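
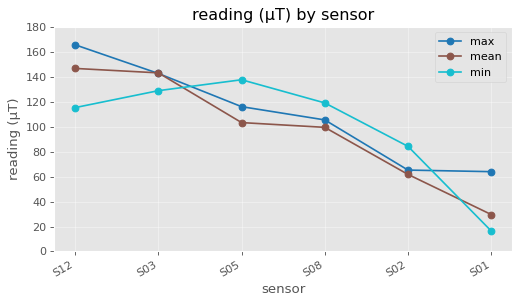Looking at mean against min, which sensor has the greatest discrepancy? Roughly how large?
S05: mean ≈ 100, min ≈ 140 → gap ≈ 40. Next-largest (S12) is only ≈ 20.

S05, ≈ 40 µT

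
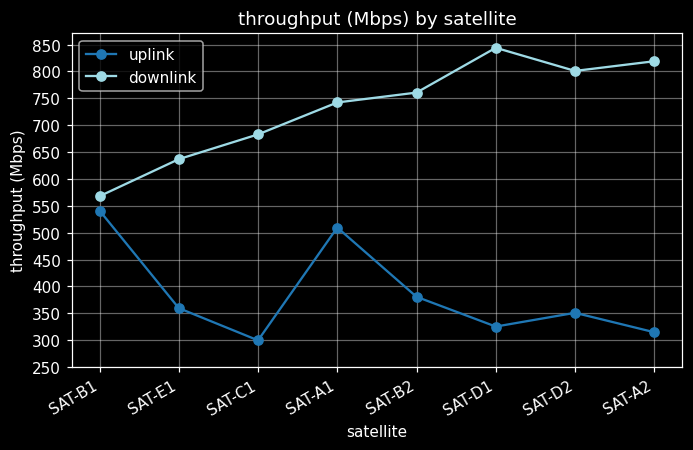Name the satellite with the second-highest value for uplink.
SAT-A1

Top 3 for uplink: SAT-B1 ≈ 550, SAT-A1 ≈ 500, SAT-B2 ≈ 400.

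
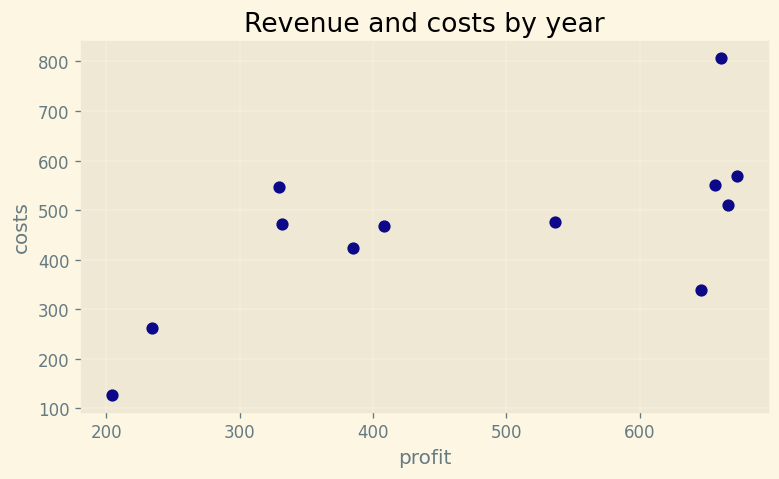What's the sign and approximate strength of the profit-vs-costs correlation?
positive, moderate

Points are positively correlated; moderate (|r| ≈ 0.6).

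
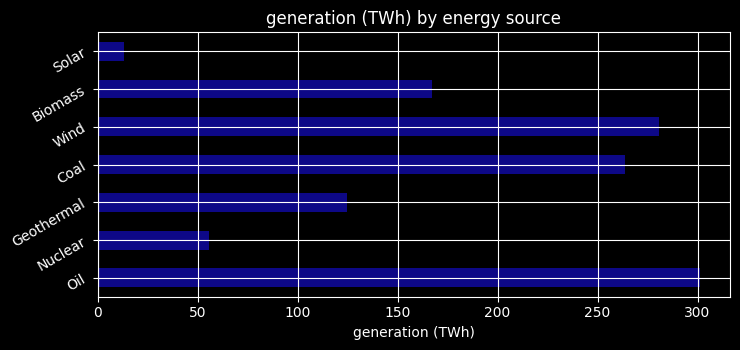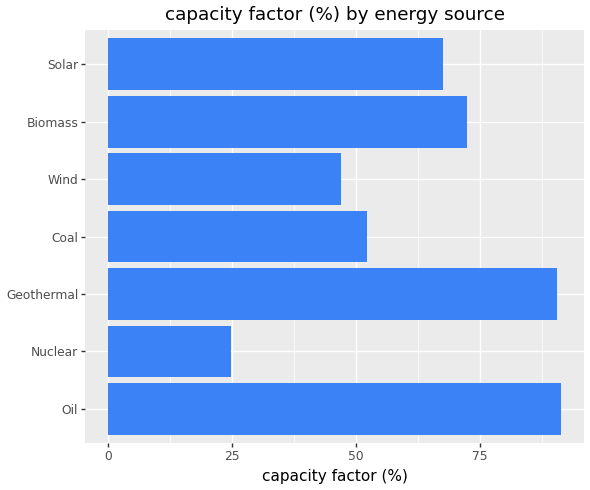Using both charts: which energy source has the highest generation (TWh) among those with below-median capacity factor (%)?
Chart 2 median capacity factor (%) ≈ 70; below-median energy sources: Nuclear, Coal, Wind. Among those, Wind has the highest generation (TWh) (≈ 300).

Wind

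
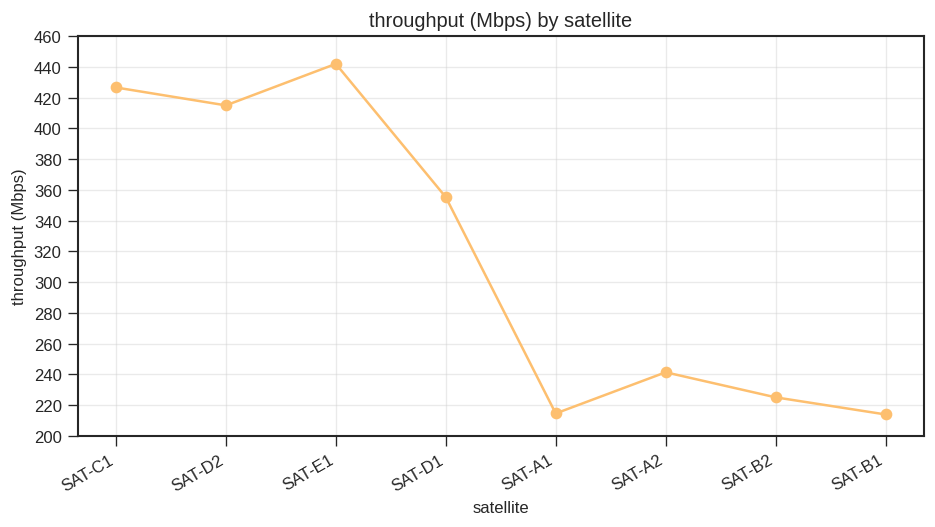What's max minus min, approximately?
Max SAT-E1 ≈ 440, min SAT-B1 ≈ 220; range ≈ 220.

≈ 220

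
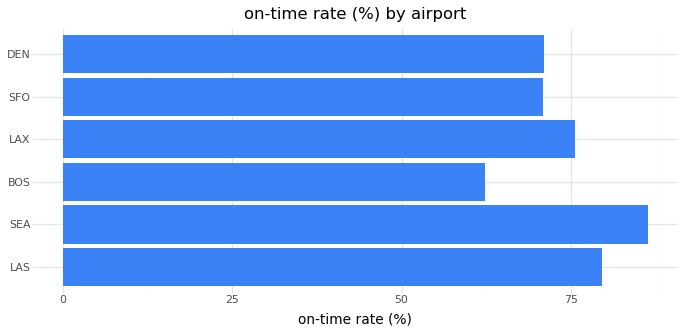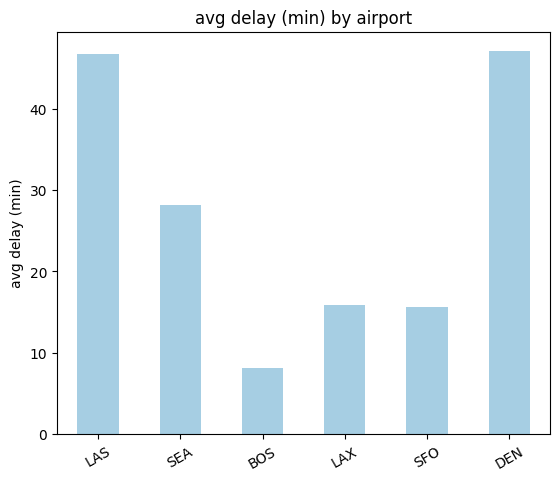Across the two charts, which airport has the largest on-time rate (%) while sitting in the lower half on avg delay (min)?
Chart 2 median avg delay (min) ≈ 20; below-median airports: BOS, LAX, SFO. Among those, LAX has the highest on-time rate (%) (≈ 80).

LAX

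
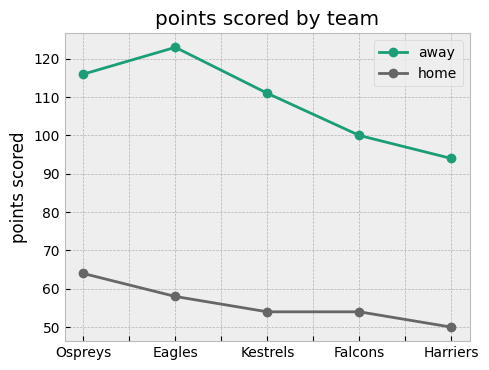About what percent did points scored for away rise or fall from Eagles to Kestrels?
≈ -8.3%

Eagles ≈ 120, Kestrels ≈ 110; (110 − 120) / 120 ≈ -8.3%.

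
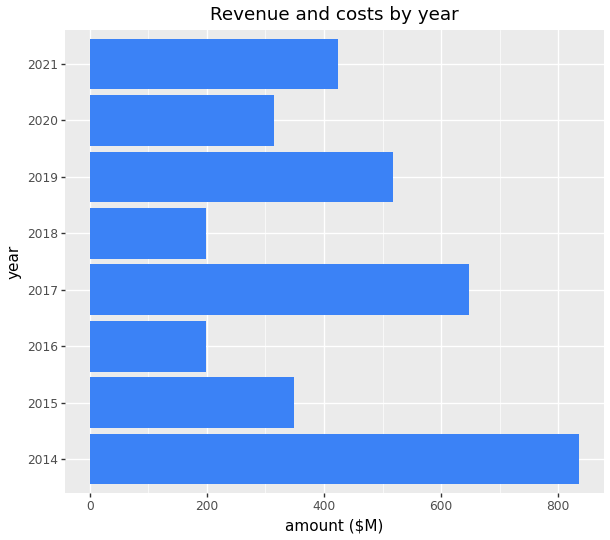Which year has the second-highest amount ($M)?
2017

Top 3: 2014 ≈ 800, 2017 ≈ 600, 2019 ≈ 500.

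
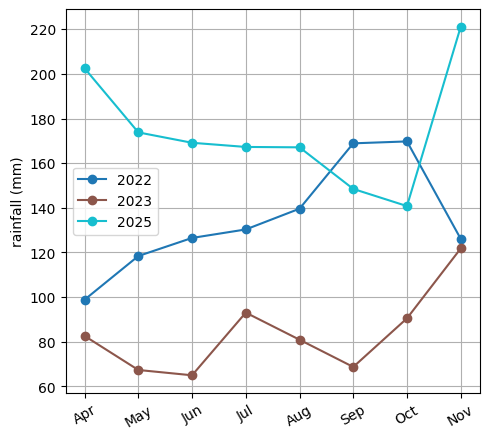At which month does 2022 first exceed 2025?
Aug: 2022 ≈ 140 vs 2025 ≈ 160 (not yet); Sep: 2022 ≈ 160 vs 2025 ≈ 140 (first crossover).

Sep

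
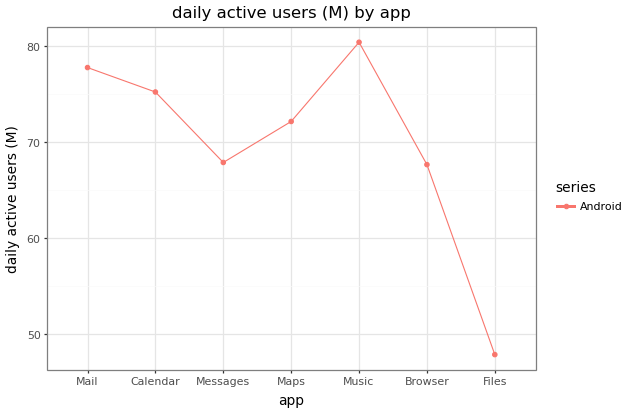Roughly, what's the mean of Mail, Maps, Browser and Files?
≈ 68

(80 + 70 + 70 + 50) / 4 ≈ 68.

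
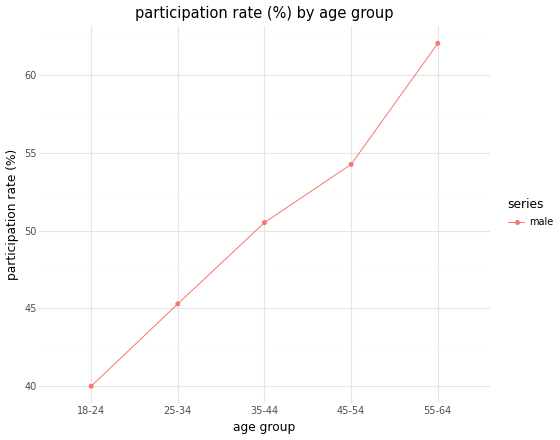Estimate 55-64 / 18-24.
≈ 1.55×

55-64 ≈ 62, 18-24 ≈ 40; 62/40 ≈ 1.55.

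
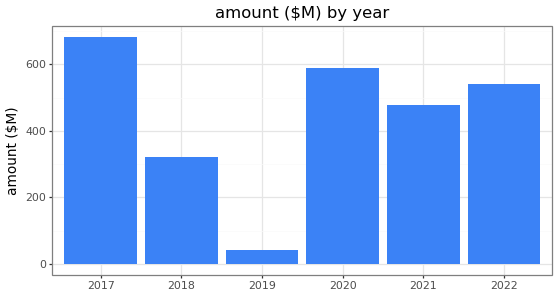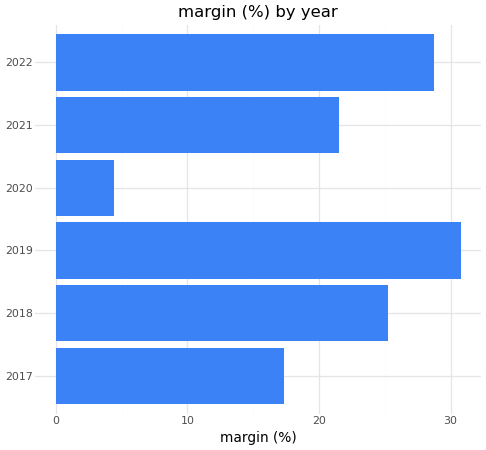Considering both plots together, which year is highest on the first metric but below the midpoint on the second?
2017

Chart 2 median margin (%) ≈ 25; below-median years: 2017, 2020, 2021. Among those, 2017 has the highest amount ($M) (≈ 700).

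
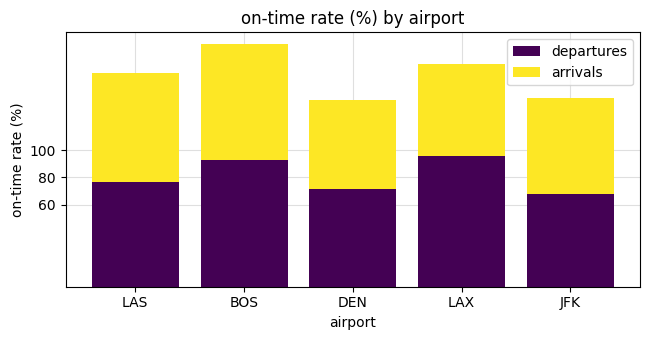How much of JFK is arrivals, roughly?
arrivals top ≈ 140, bottom ≈ 60; segment ≈ 80.

≈ 80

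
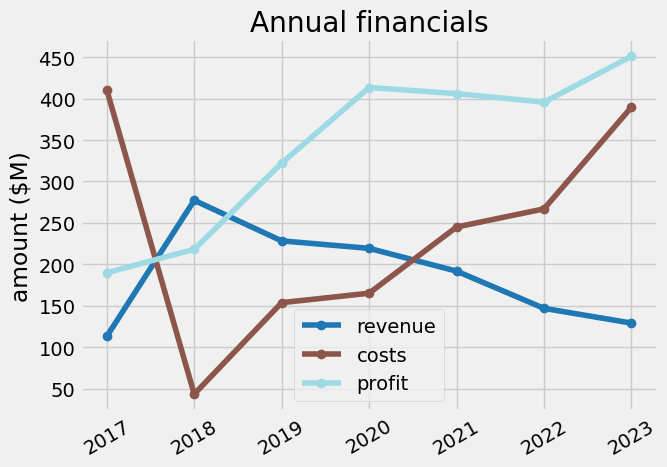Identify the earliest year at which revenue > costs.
2018

2017: revenue ≈ 100 vs costs ≈ 400 (not yet); 2018: revenue ≈ 300 vs costs ≈ 50 (first crossover).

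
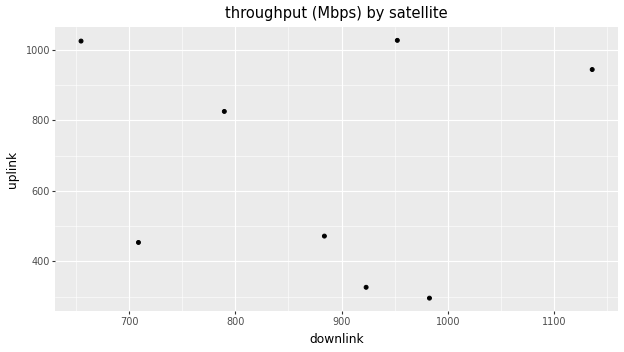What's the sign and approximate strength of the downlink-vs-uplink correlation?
no clear correlation

Points are roughly uncorrelated; weak (|r| ≈ 0.0).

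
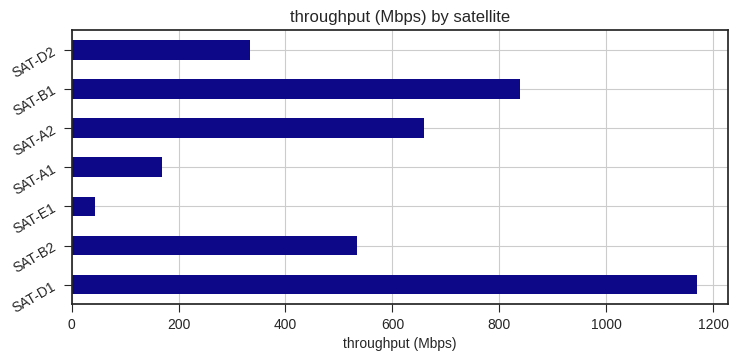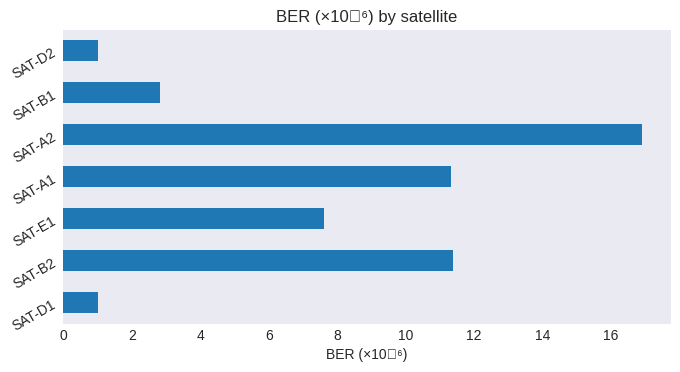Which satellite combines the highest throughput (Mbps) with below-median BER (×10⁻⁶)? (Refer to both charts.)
SAT-D1

Chart 2 median BER (×10⁻⁶) ≈ 8; below-median satellites: SAT-D1, SAT-B1, SAT-D2. Among those, SAT-D1 has the highest throughput (Mbps) (≈ 1200).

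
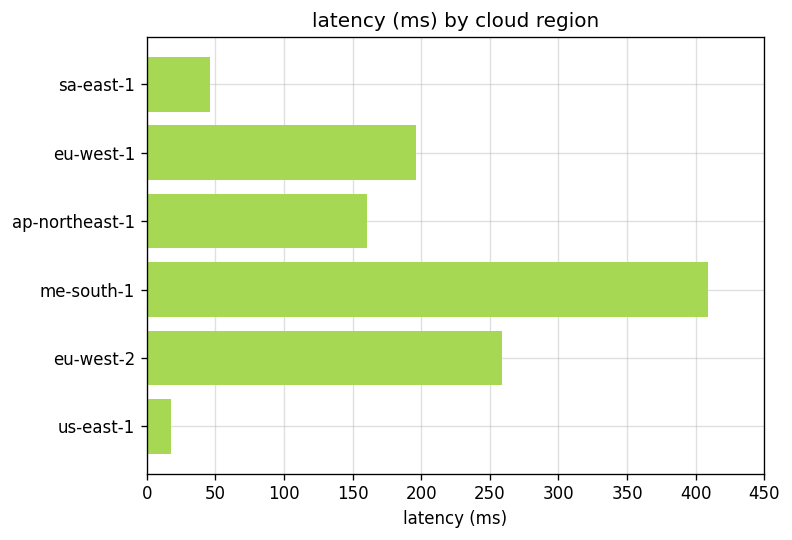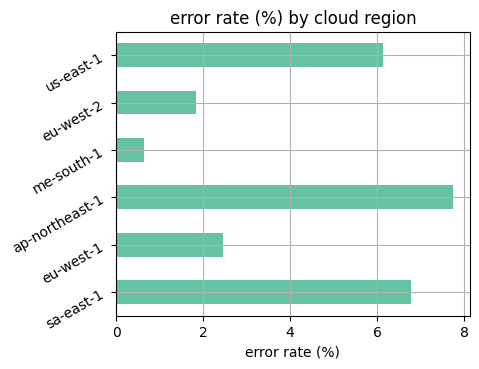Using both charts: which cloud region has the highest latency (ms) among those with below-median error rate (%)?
Chart 2 median error rate (%) ≈ 4; below-median cloud regions: eu-west-1, me-south-1, eu-west-2. Among those, me-south-1 has the highest latency (ms) (≈ 400).

me-south-1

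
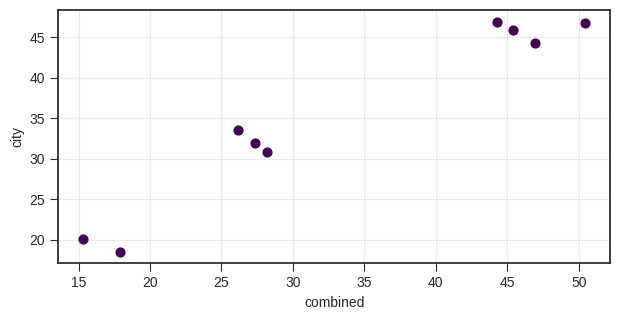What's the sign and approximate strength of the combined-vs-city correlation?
positive, strong

Points are positively correlated; strong (|r| ≈ 1.0).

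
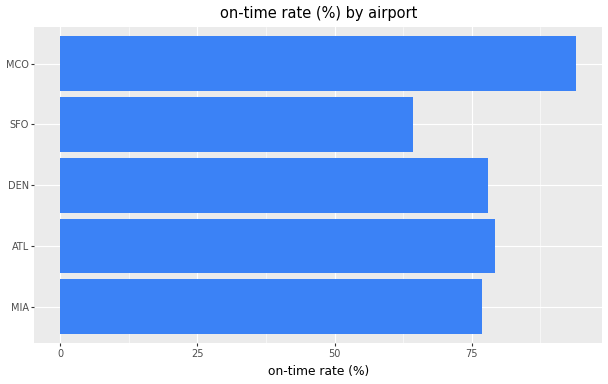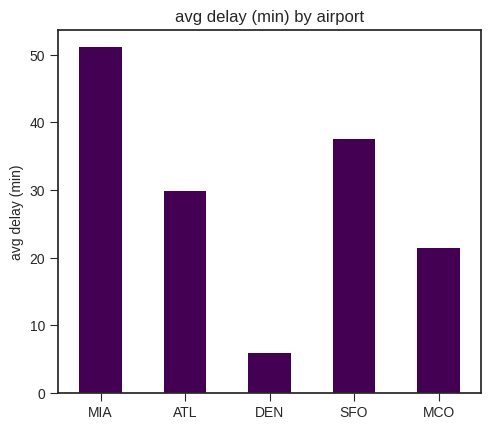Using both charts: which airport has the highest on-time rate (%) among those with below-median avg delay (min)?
Chart 2 median avg delay (min) ≈ 30; below-median airports: DEN, MCO. Among those, MCO has the highest on-time rate (%) (≈ 90).

MCO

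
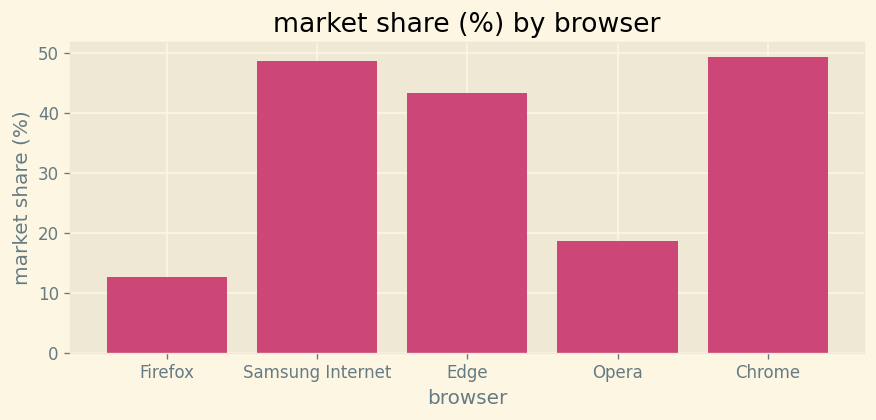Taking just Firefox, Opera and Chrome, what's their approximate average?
≈ 28

(15 + 20 + 50) / 3 ≈ 28.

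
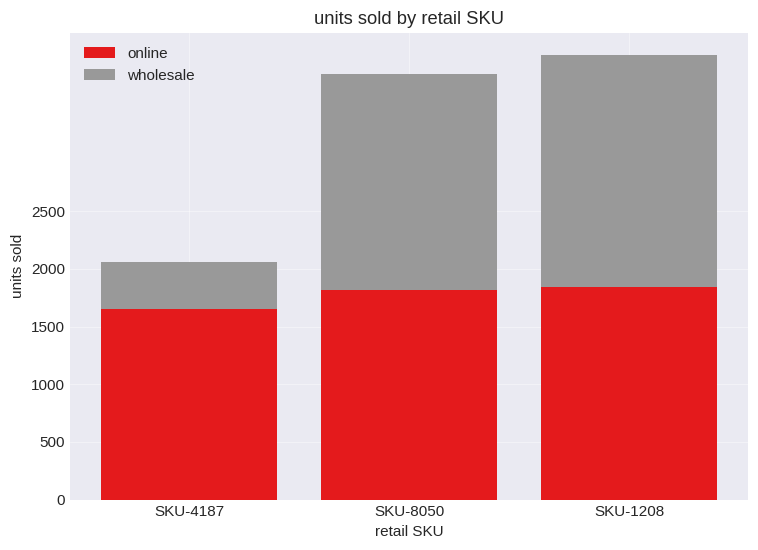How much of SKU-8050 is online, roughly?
≈ 2000

online top ≈ 2000, bottom ≈ 0; segment ≈ 2000.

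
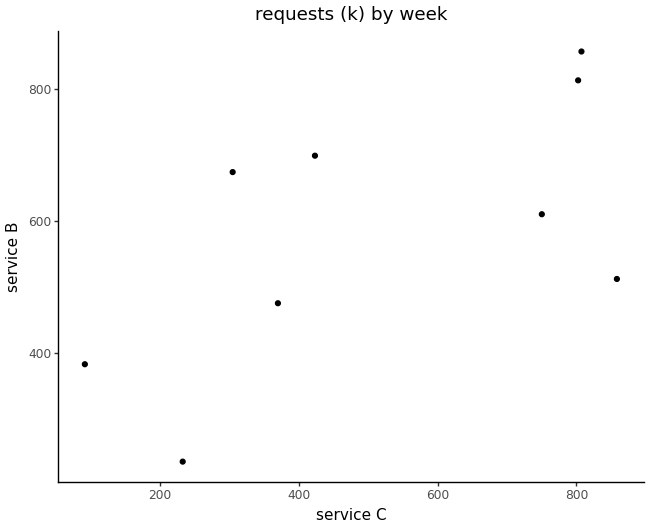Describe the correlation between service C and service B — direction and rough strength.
positive, moderate

Points are positively correlated; moderate (|r| ≈ 0.6).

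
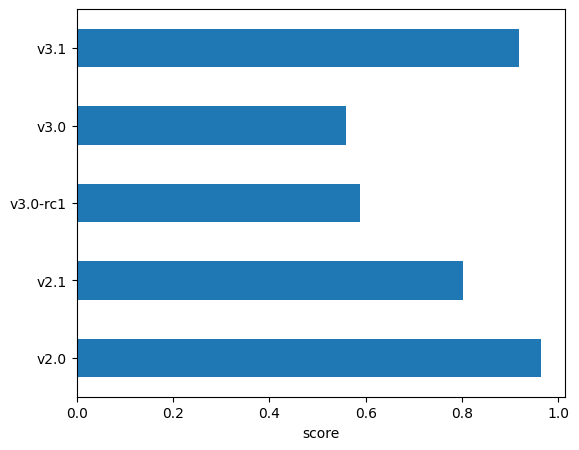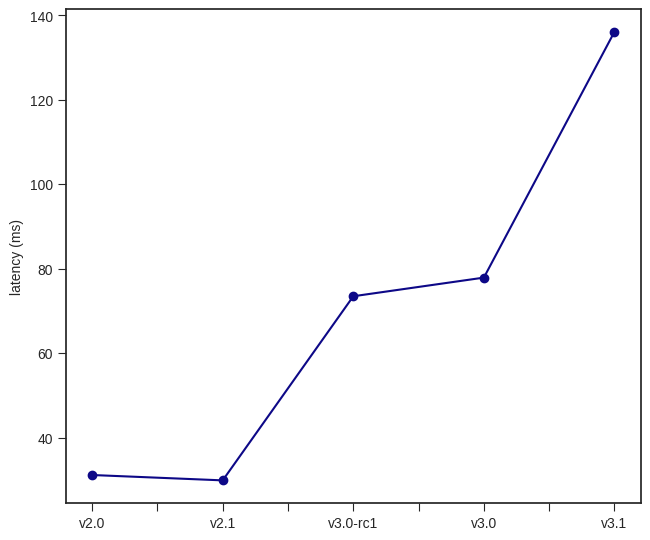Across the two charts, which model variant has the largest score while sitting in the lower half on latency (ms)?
v2.0

Chart 2 median latency (ms) ≈ 80; below-median model variants: v2.0, v2.1. Among those, v2.0 has the highest score (≈ 1).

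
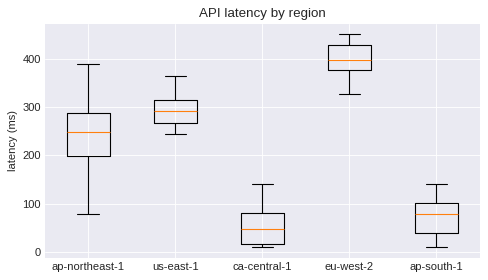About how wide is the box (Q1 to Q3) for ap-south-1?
≈ 50

Q3 ≈ 100, Q1 ≈ 50; IQR ≈ 50.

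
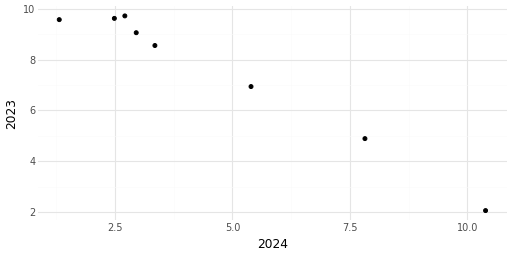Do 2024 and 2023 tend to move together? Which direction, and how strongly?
negative, strong

Points are negatively correlated; strong (|r| ≈ 1.0).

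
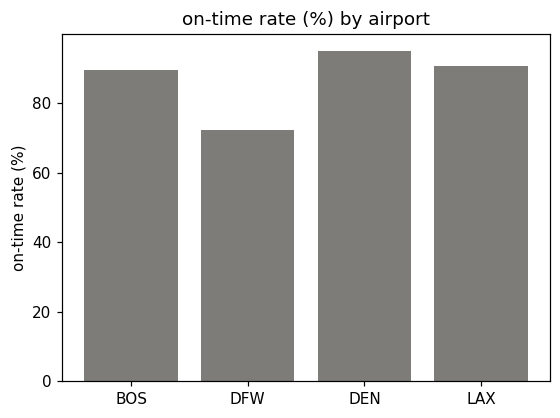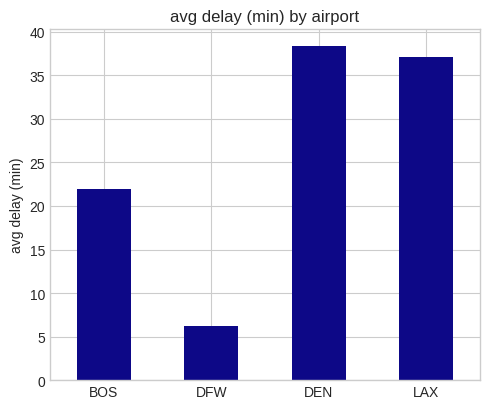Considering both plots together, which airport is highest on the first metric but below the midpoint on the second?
Chart 2 median avg delay (min) ≈ 30; below-median airports: BOS, DFW. Among those, BOS has the highest on-time rate (%) (≈ 90).

BOS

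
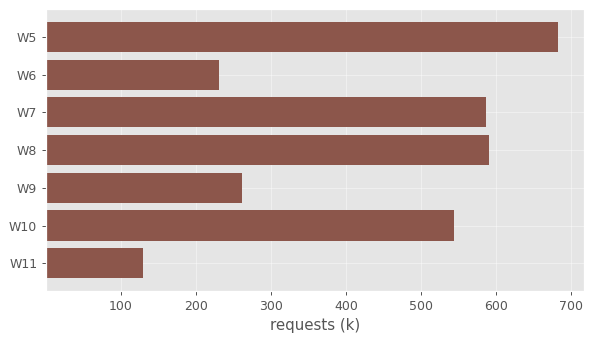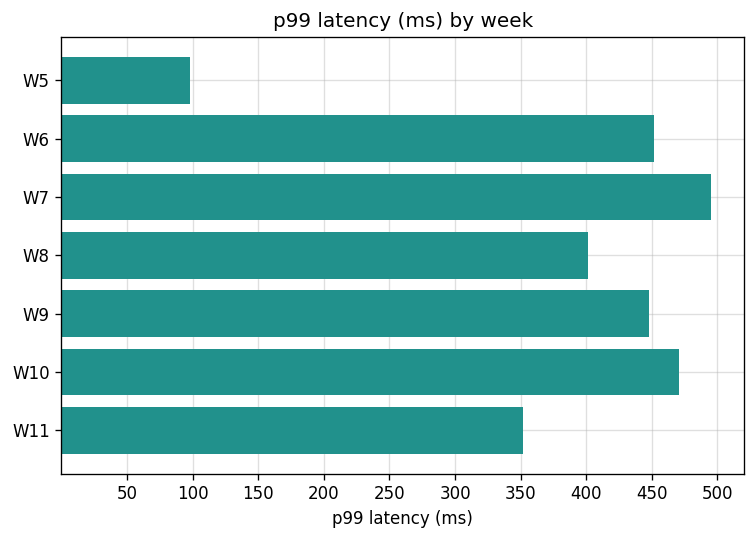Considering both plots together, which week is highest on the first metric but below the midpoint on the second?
Chart 2 median p99 latency (ms) ≈ 450; below-median weeks: W5, W8, W11. Among those, W5 has the highest requests (k) (≈ 700).

W5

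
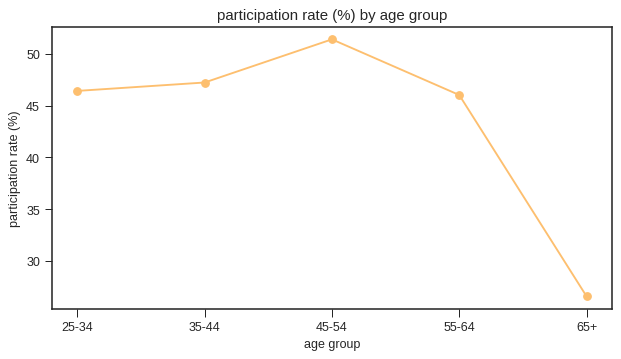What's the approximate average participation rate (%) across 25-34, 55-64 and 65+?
≈ 38

(45 + 45 + 25) / 3 ≈ 38.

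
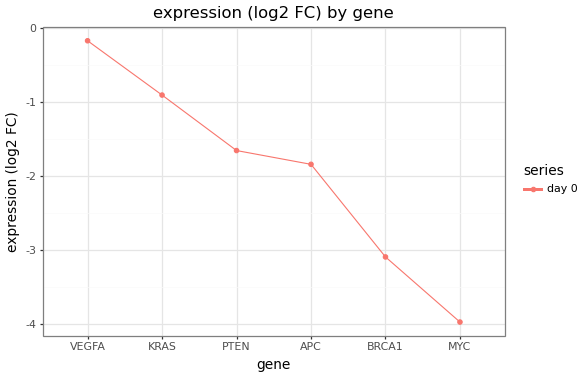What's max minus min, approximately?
≈ 4.0

Max VEGFA ≈ 0.0, min MYC ≈ -4.0; range ≈ 4.0.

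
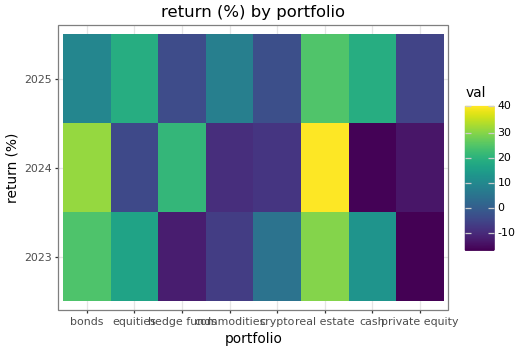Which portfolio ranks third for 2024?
hedge funds

Top 4 for 2024: real estate ≈ 40, bonds ≈ 30, hedge funds ≈ 20, equities ≈ -5.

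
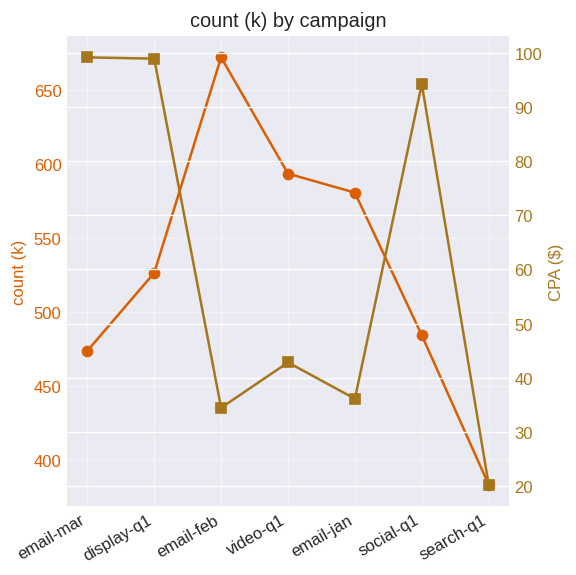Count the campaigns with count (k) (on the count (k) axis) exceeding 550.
Above 550: email-feb, video-q1, email-jan.

3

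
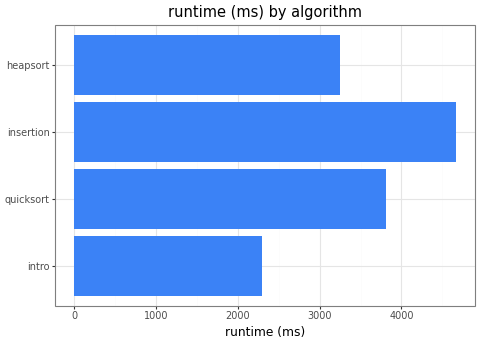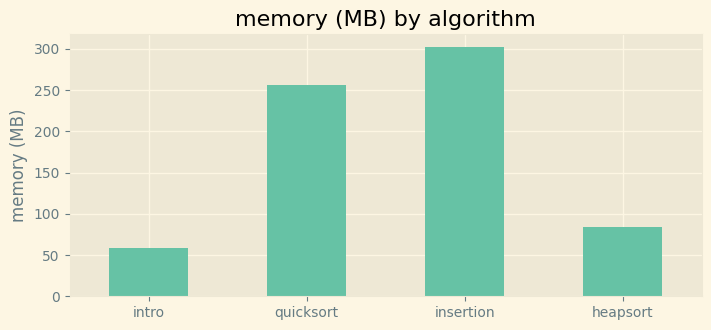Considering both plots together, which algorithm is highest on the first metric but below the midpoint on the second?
Chart 2 median memory (MB) ≈ 150; below-median algorithms: intro, heapsort. Among those, heapsort has the highest runtime (ms) (≈ 3000).

heapsort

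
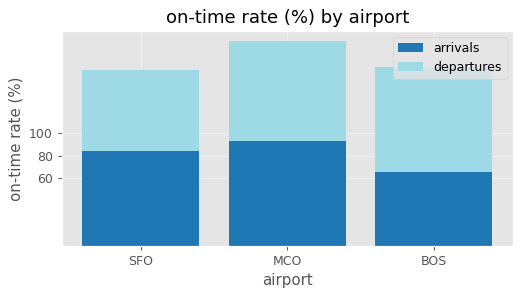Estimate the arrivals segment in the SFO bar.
≈ 80

arrivals top ≈ 80, bottom ≈ 0; segment ≈ 80.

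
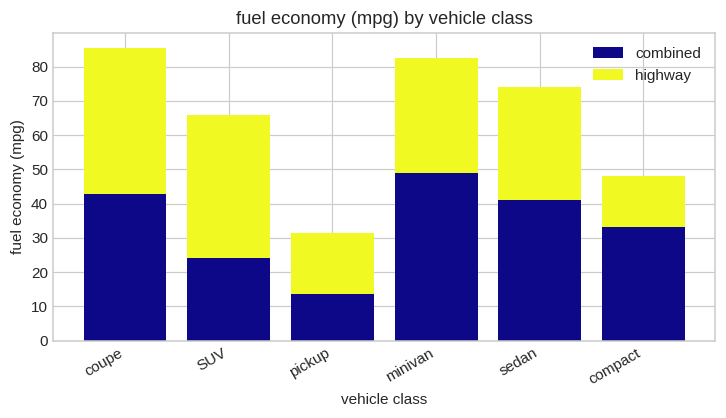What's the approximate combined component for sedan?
≈ 40

combined top ≈ 40, bottom ≈ 0; segment ≈ 40.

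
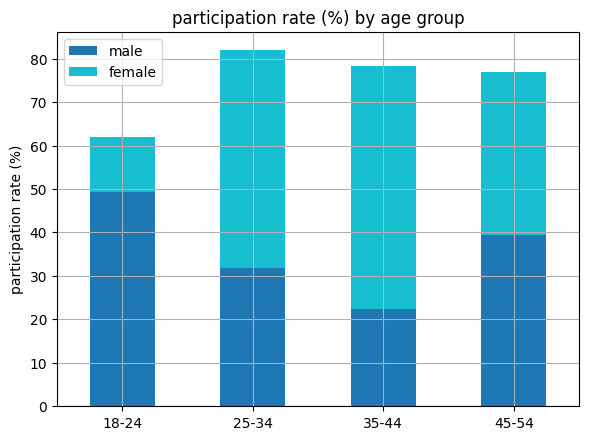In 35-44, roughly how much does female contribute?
≈ 60

female top ≈ 80, bottom ≈ 20; segment ≈ 60.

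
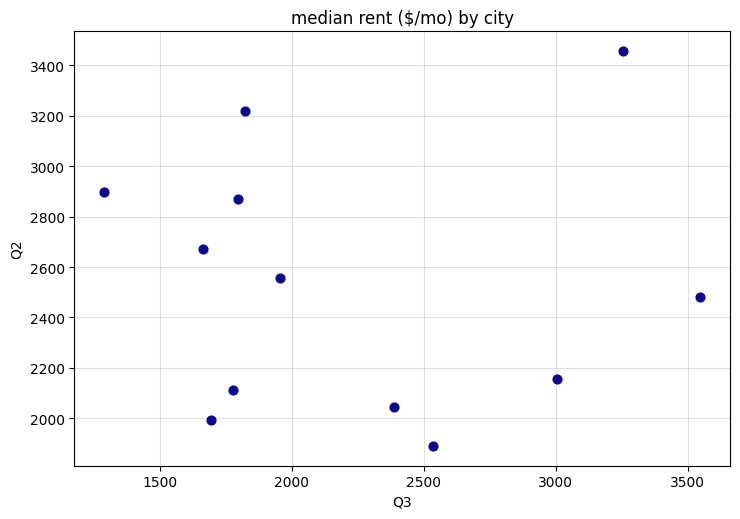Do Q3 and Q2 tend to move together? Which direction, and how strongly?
Points are roughly uncorrelated; weak (|r| ≈ 0.0).

no clear correlation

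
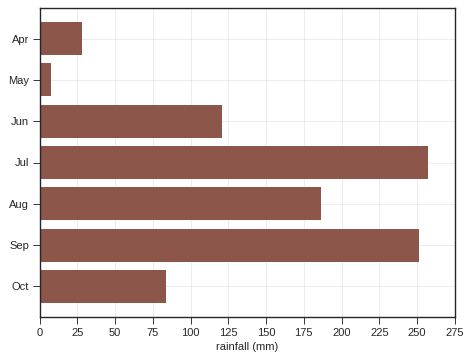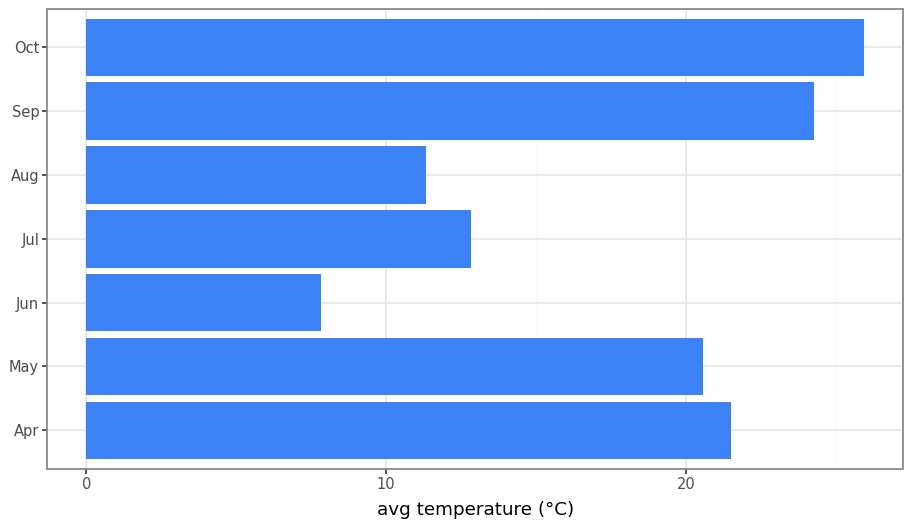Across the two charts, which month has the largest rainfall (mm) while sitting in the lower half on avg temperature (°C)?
Jul

Chart 2 median avg temperature (°C) ≈ 20; below-median months: Jun, Jul, Aug. Among those, Jul has the highest rainfall (mm) (≈ 250).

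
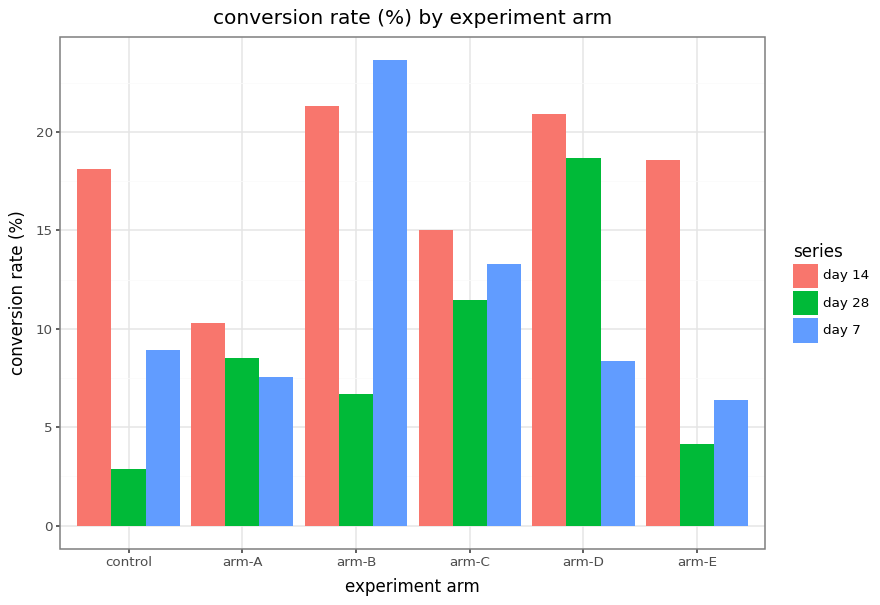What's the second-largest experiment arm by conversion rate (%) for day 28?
Top 3 for day 28: arm-D ≈ 18, arm-C ≈ 12, arm-A ≈ 8.

arm-C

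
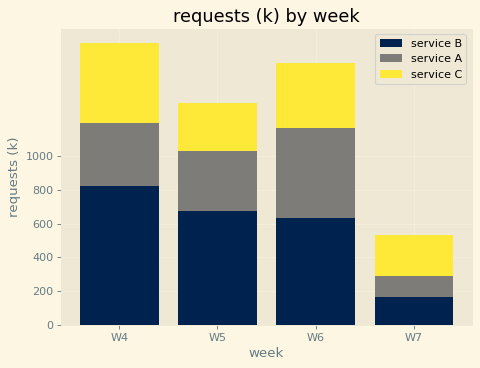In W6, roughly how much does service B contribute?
service B top ≈ 600, bottom ≈ 0; segment ≈ 600.

≈ 600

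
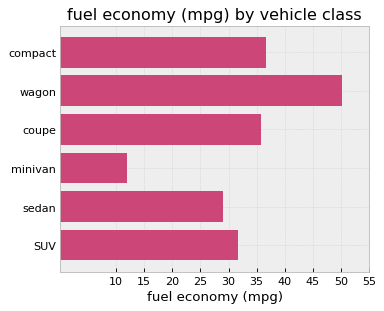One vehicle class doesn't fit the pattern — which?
minivan ≈ 10; the rest sit between ≈ 30 and ≈ 50.

minivan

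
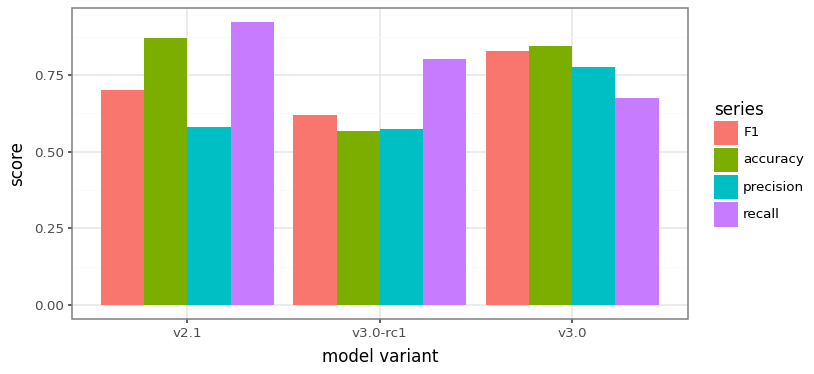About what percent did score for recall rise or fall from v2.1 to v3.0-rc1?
≈ -11.1%

v2.1 ≈ 0.9, v3.0-rc1 ≈ 0.8; (0.8 − 0.9) / 0.9 ≈ -11.1%.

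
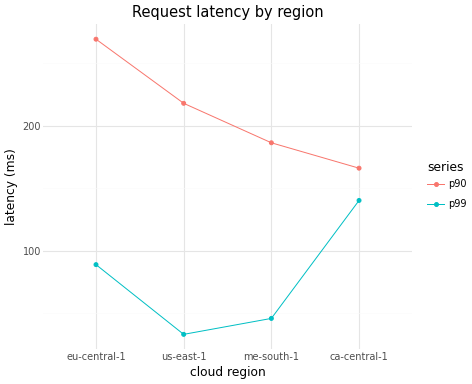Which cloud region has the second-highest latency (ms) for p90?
Top 3 for p90: eu-central-1 ≈ 260, us-east-1 ≈ 220, me-south-1 ≈ 180.

us-east-1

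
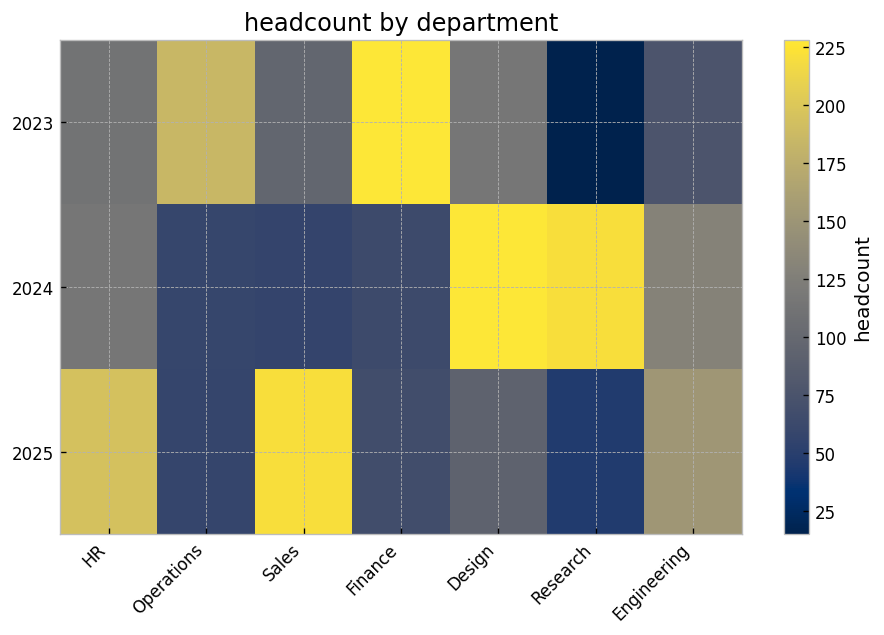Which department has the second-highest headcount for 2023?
Top 3 for 2023: Finance ≈ 220, Operations ≈ 180, Design ≈ 120.

Operations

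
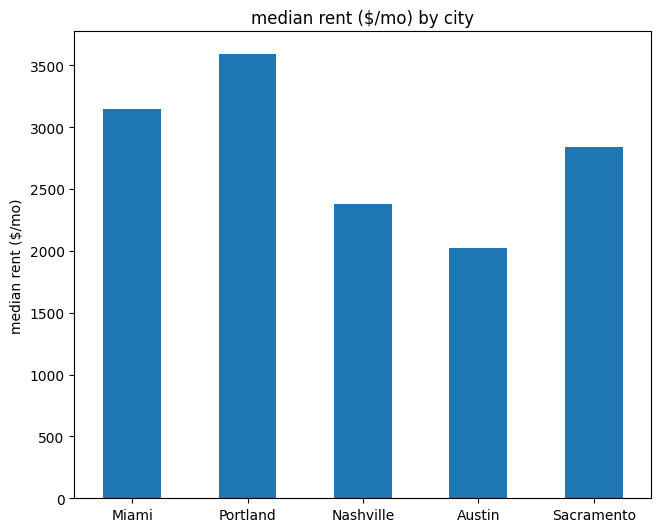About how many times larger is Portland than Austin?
≈ 1.75×

Portland ≈ 3500, Austin ≈ 2000; 3500/2000 ≈ 1.75.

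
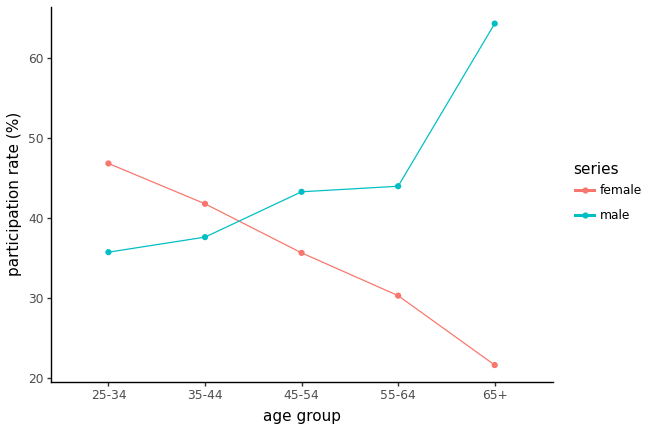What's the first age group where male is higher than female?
45-54

35-44: male ≈ 40 vs female ≈ 40 (not yet); 45-54: male ≈ 45 vs female ≈ 35 (first crossover).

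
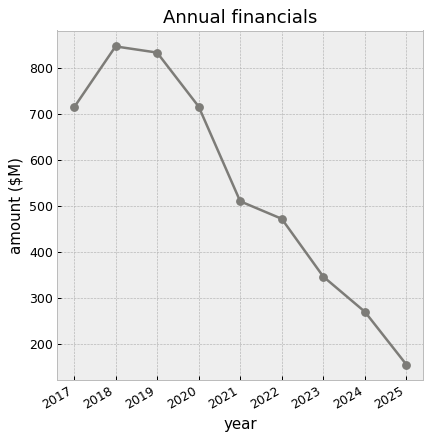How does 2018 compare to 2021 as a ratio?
2018 ≈ 800, 2021 ≈ 500; 800/500 ≈ 1.6.

≈ 1.6×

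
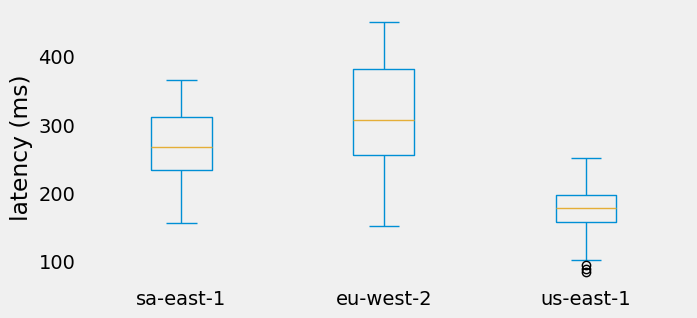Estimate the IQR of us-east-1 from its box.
≈ 40

Q3 ≈ 200, Q1 ≈ 160; IQR ≈ 40.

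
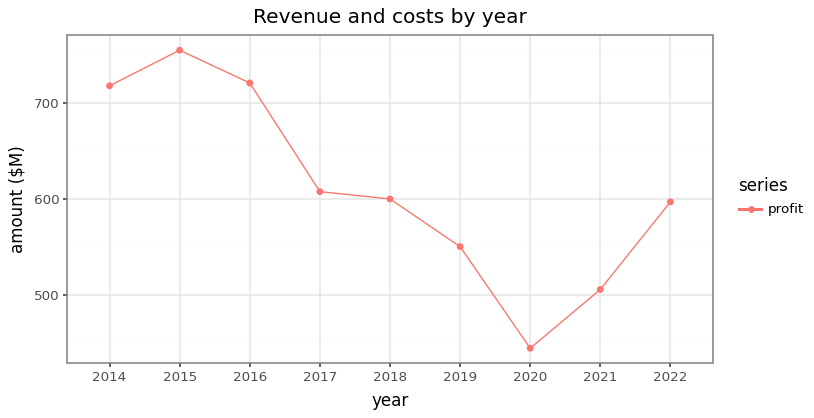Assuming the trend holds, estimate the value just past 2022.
Last three: 450, 500, 600 → slope ≈ 75/step → next ≈ 675.

≈ 675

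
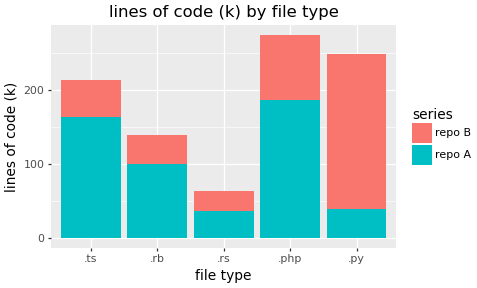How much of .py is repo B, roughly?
≈ 200

repo B top ≈ 250, bottom ≈ 50; segment ≈ 200.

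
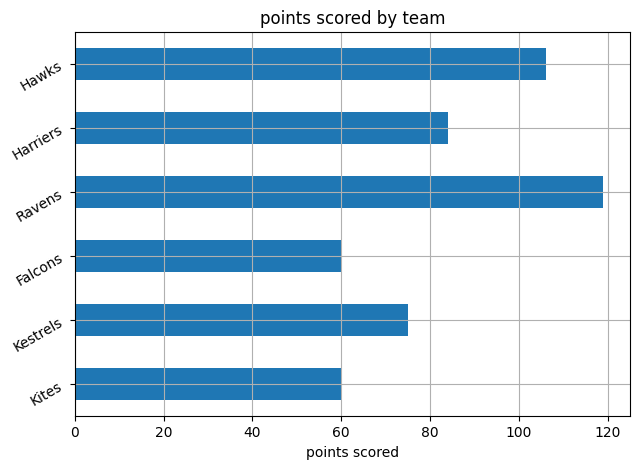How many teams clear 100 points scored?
2

Above 100: Ravens, Hawks.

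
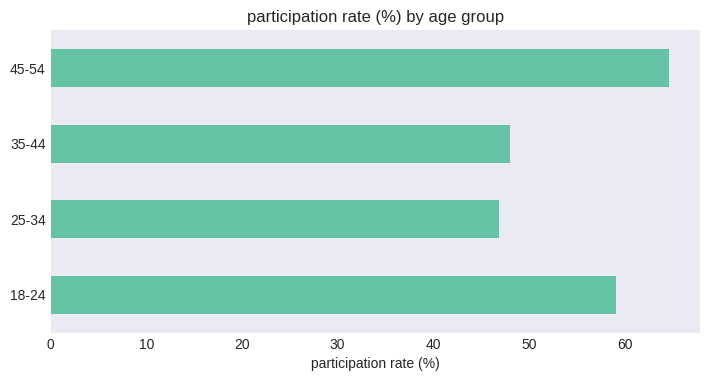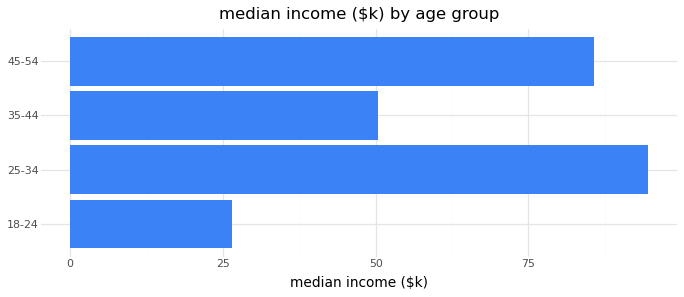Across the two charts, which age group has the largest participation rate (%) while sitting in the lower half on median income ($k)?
Chart 2 median median income ($k) ≈ 70; below-median age groups: 18-24, 35-44. Among those, 18-24 has the highest participation rate (%) (≈ 60).

18-24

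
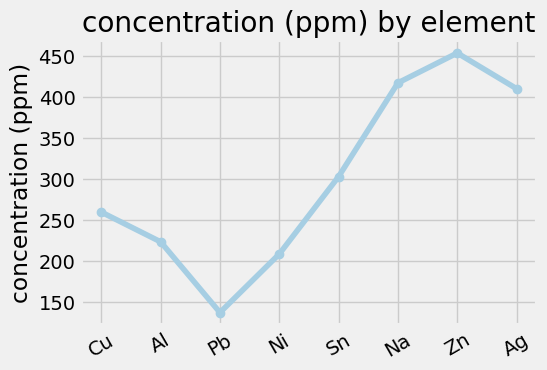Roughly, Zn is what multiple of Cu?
≈ 1.8×

Zn ≈ 450, Cu ≈ 250; 450/250 ≈ 1.8.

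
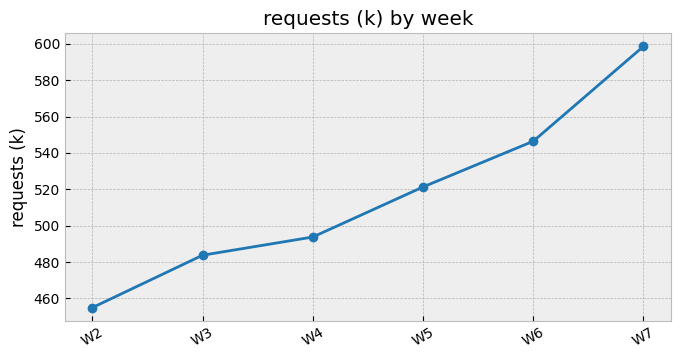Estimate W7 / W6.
W7 ≈ 600, W6 ≈ 540; 600/540 ≈ 1.11.

≈ 1.11×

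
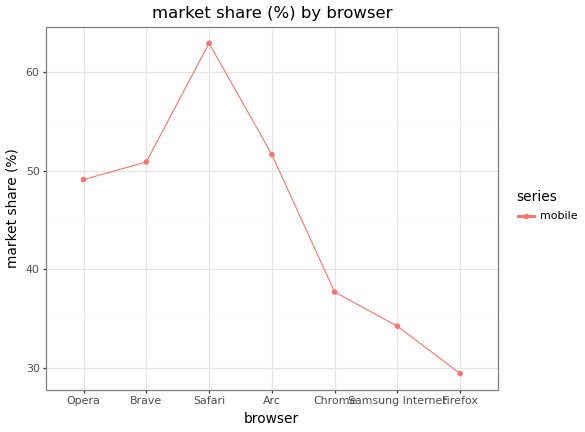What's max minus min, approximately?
Max Safari ≈ 65, min Firefox ≈ 30; range ≈ 35.

≈ 35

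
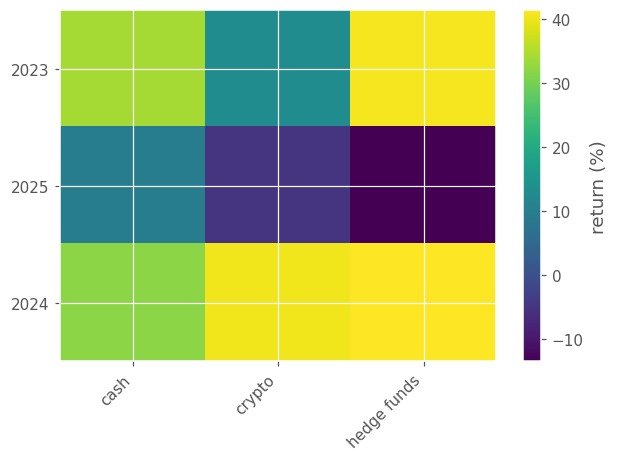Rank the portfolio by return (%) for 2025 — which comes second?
Top 3 for 2025: cash ≈ 10, crypto ≈ -5, hedge funds ≈ -15.

crypto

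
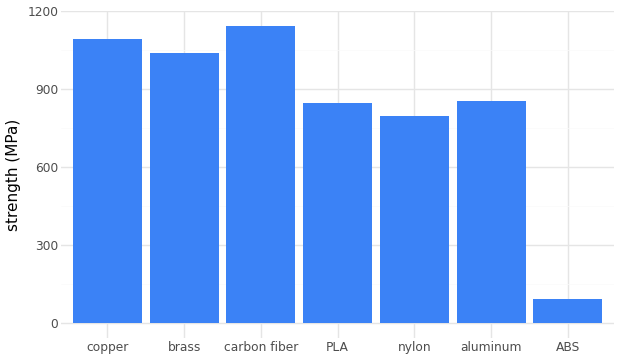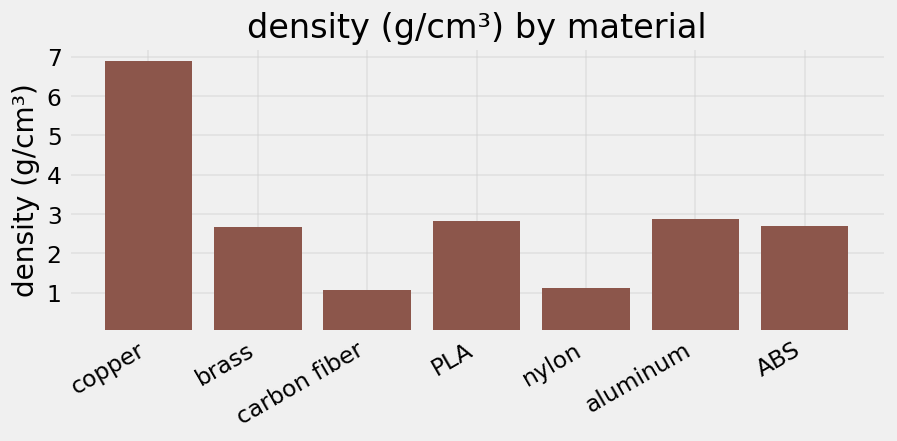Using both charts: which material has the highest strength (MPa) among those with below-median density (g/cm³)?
carbon fiber

Chart 2 median density (g/cm³) ≈ 3; below-median materials: brass, carbon fiber, nylon. Among those, carbon fiber has the highest strength (MPa) (≈ 1200).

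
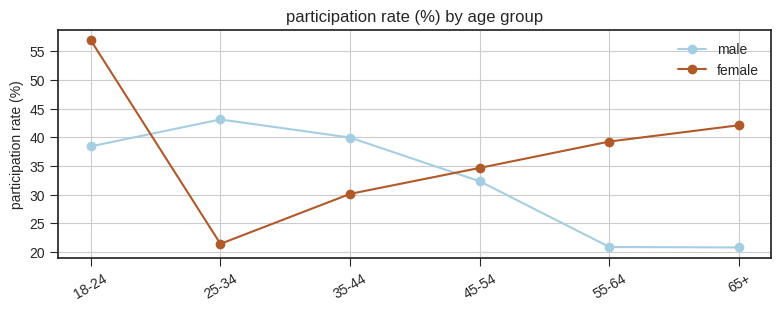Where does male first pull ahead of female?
18-24: male ≈ 40 vs female ≈ 55 (not yet); 25-34: male ≈ 45 vs female ≈ 20 (first crossover).

25-34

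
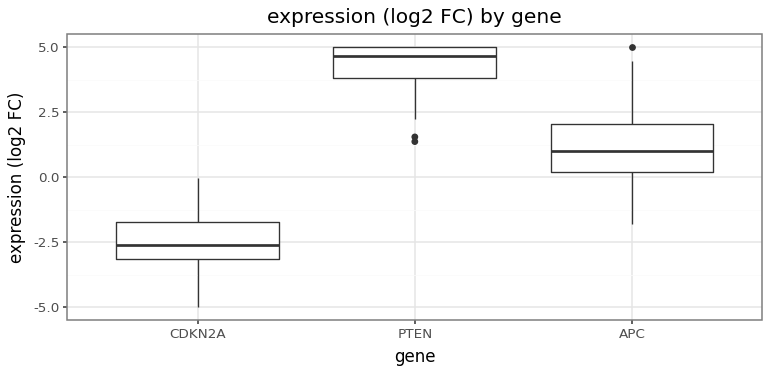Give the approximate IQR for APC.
≈ 2

Q3 ≈ 2, Q1 ≈ 0; IQR ≈ 2.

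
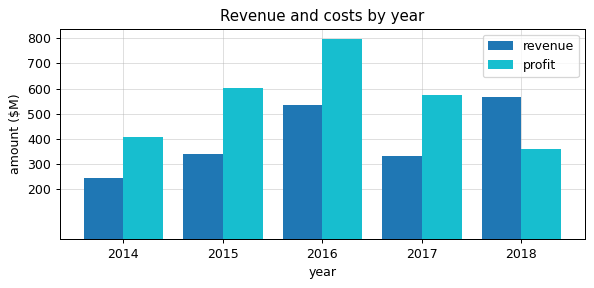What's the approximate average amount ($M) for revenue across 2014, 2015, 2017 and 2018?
(200 + 300 + 300 + 600) / 4 ≈ 350.

≈ 350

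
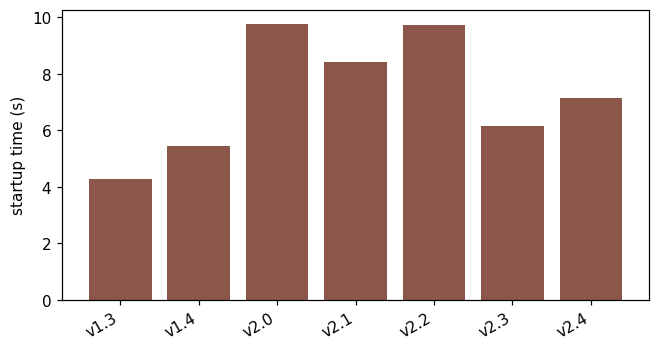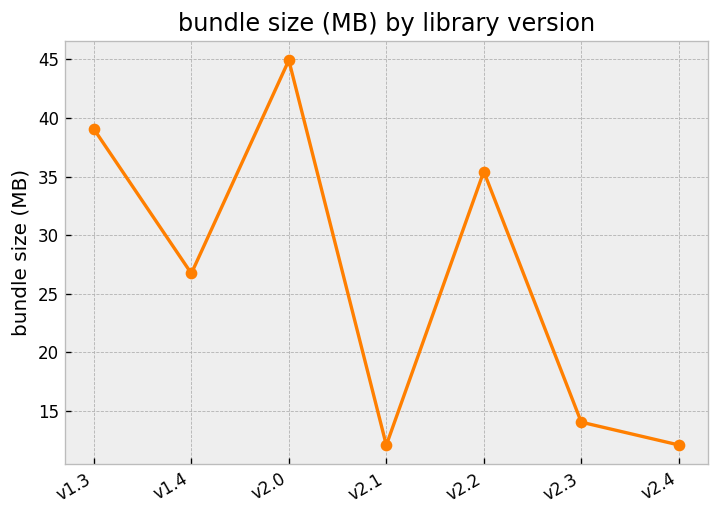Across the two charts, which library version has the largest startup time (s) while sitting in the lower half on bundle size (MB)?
Chart 2 median bundle size (MB) ≈ 25; below-median library versions: v2.1, v2.3, v2.4. Among those, v2.1 has the highest startup time (s) (≈ 8).

v2.1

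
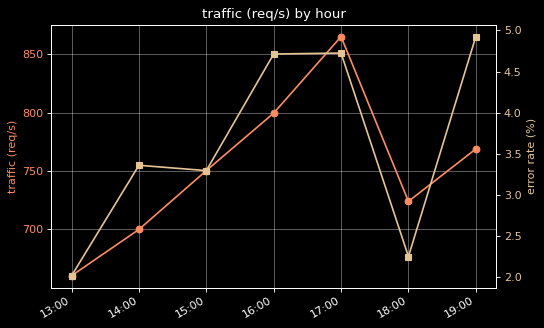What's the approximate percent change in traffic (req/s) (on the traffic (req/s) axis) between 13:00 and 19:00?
≈ +15.2%

13:00 ≈ 660, 19:00 ≈ 760; (760 − 660) / 660 ≈ +15.2%.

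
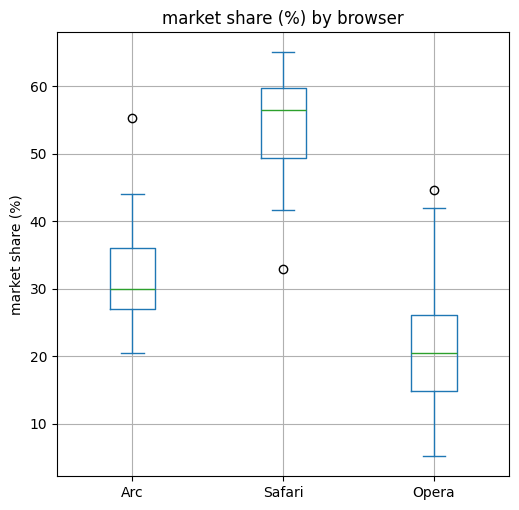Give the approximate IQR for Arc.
≈ 10

Q3 ≈ 35, Q1 ≈ 25; IQR ≈ 10.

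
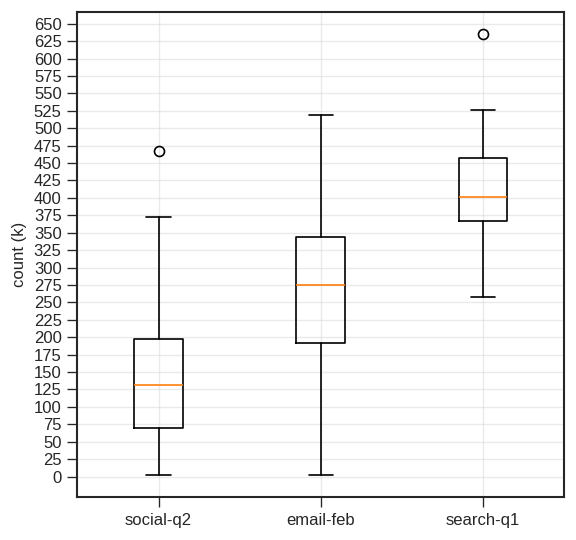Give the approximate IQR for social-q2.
Q3 ≈ 200, Q1 ≈ 75; IQR ≈ 125.

≈ 125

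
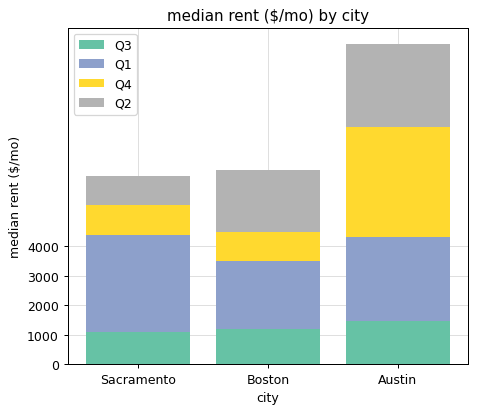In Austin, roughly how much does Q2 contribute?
≈ 3000

Q2 top ≈ 11000, bottom ≈ 8000; segment ≈ 3000.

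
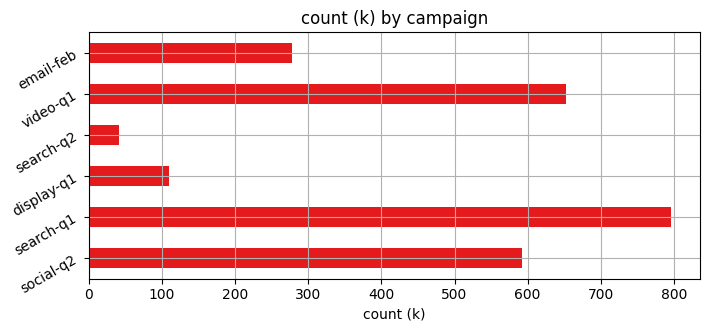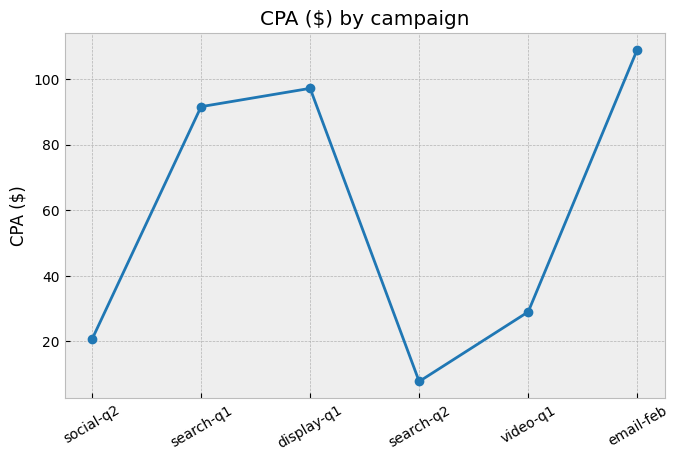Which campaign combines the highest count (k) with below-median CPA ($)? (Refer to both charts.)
Chart 2 median CPA ($) ≈ 60; below-median campaigns: social-q2, search-q2, video-q1. Among those, video-q1 has the highest count (k) (≈ 700).

video-q1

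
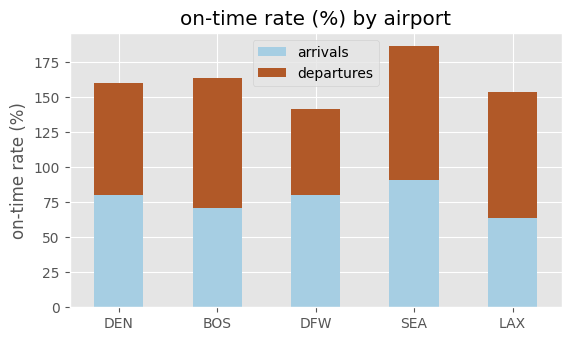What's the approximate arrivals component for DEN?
≈ 80

arrivals top ≈ 80, bottom ≈ 0; segment ≈ 80.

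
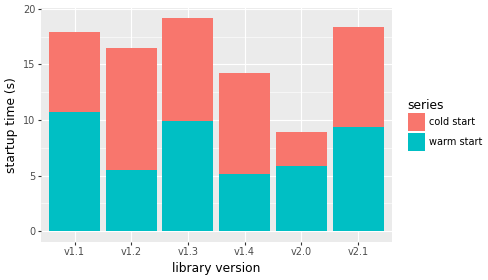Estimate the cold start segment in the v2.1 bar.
cold start top ≈ 18, bottom ≈ 10; segment ≈ 8.

≈ 8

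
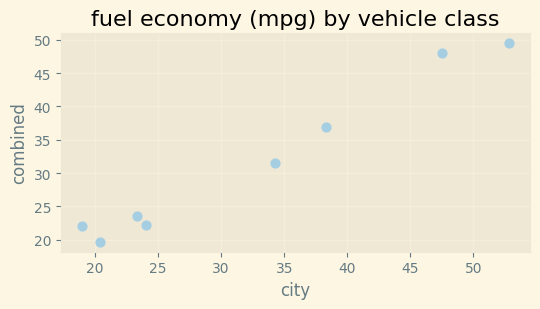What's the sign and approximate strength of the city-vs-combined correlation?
positive, strong

Points are positively correlated; strong (|r| ≈ 1.0).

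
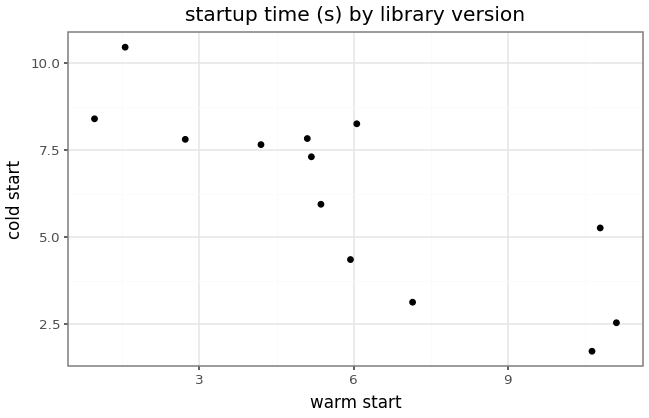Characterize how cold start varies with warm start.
Points are negatively correlated; strong (|r| ≈ 0.8).

negative, strong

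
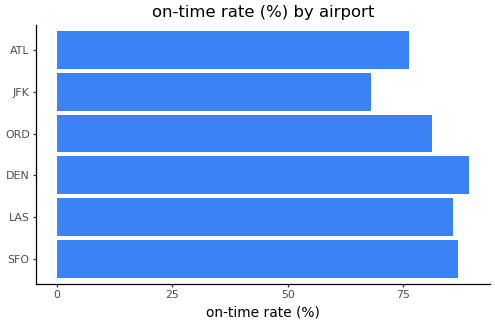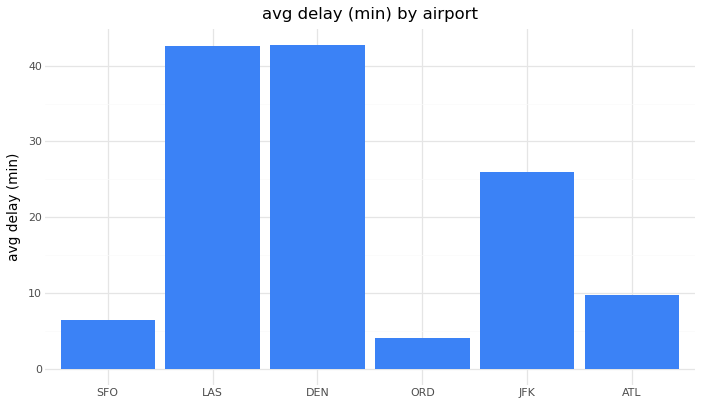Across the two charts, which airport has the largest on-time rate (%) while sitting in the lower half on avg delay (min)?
SFO

Chart 2 median avg delay (min) ≈ 20; below-median airports: SFO, ORD, ATL. Among those, SFO has the highest on-time rate (%) (≈ 90).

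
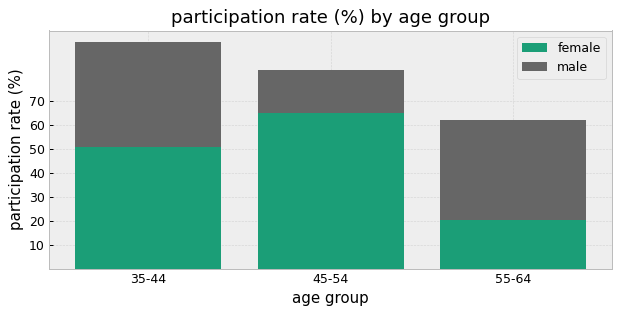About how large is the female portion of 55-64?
female top ≈ 20, bottom ≈ 0; segment ≈ 20.

≈ 20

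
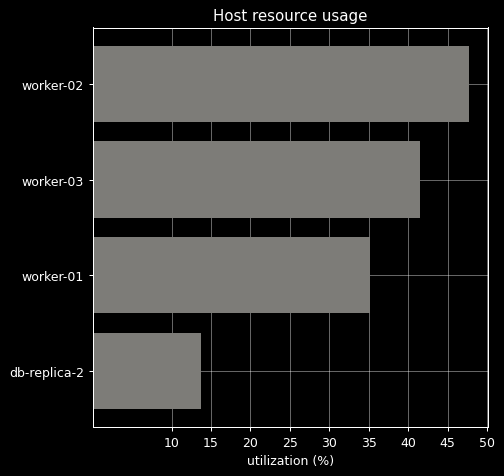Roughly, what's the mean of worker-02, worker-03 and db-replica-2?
≈ 35

(50 + 40 + 15) / 3 ≈ 35.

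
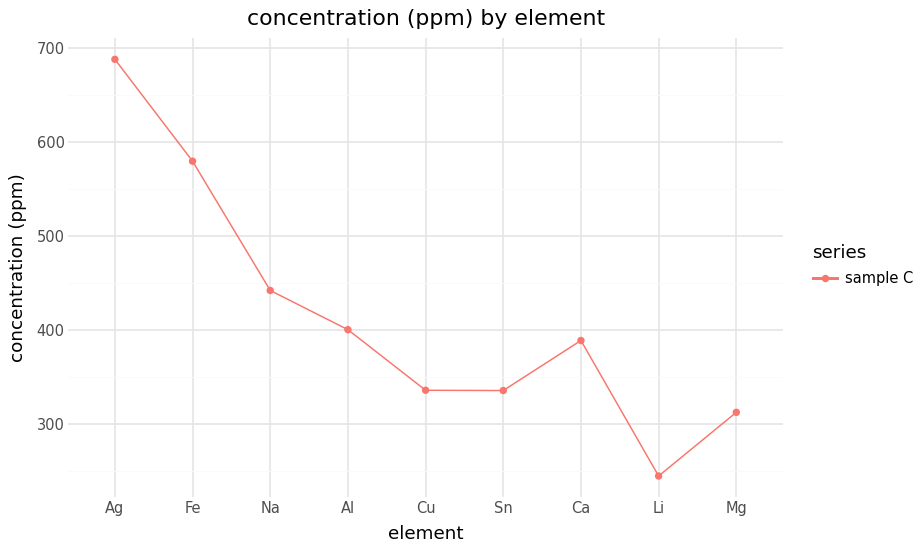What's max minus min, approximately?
≈ 450

Max Ag ≈ 700, min Li ≈ 250; range ≈ 450.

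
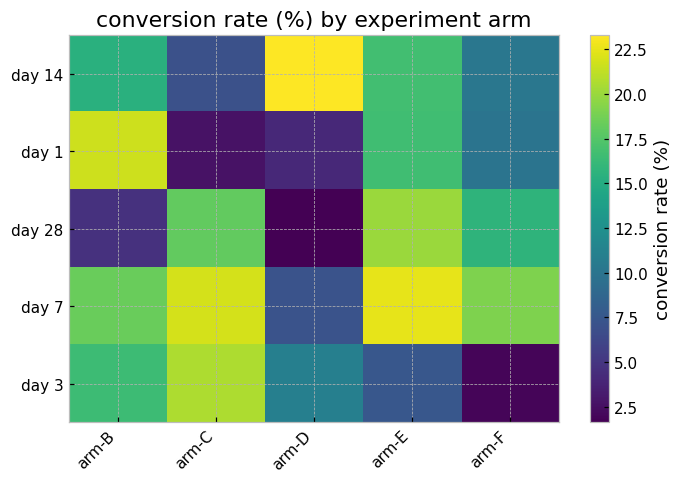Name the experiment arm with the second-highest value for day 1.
arm-E

Top 3 for day 1: arm-B ≈ 22, arm-E ≈ 16, arm-F ≈ 10.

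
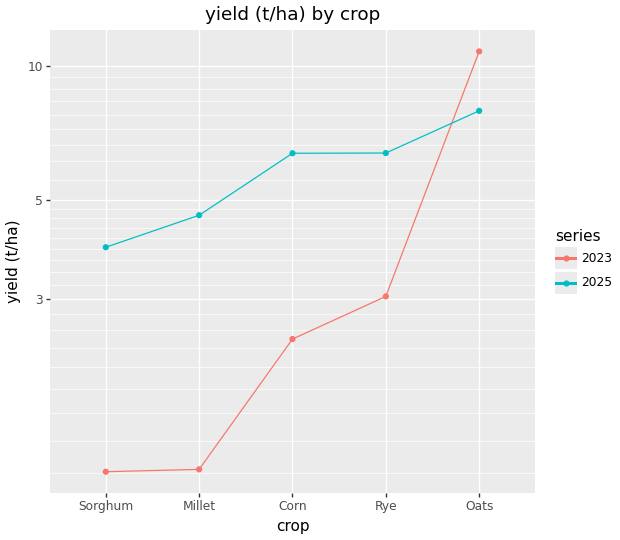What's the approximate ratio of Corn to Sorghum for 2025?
≈ 1.5×

Corn ≈ 6, Sorghum ≈ 4; 6/4 ≈ 1.5.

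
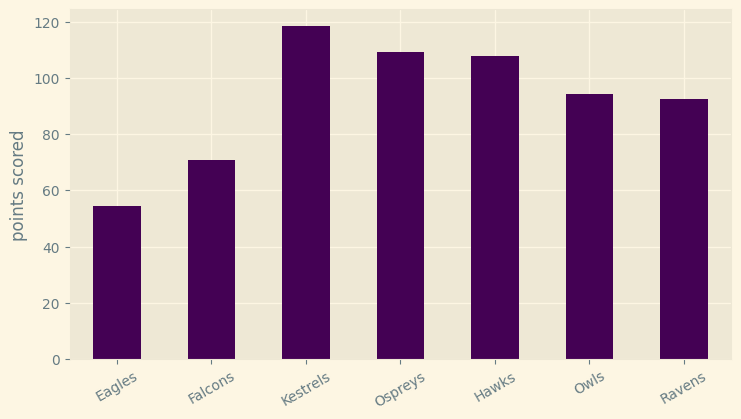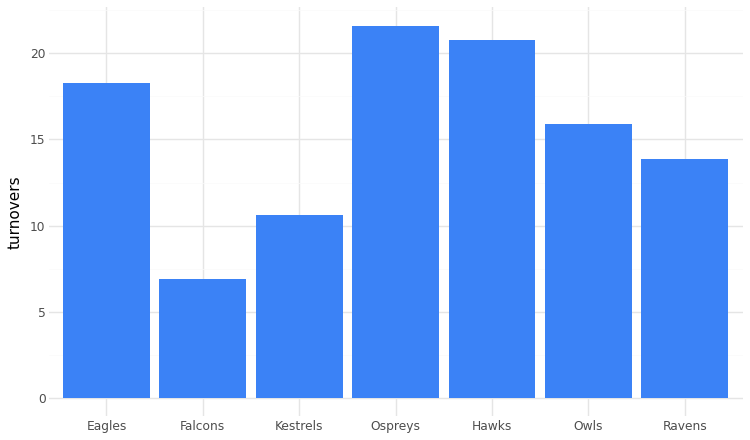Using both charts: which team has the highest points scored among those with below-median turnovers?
Kestrels

Chart 2 median turnovers ≈ 16; below-median teams: Falcons, Kestrels, Ravens. Among those, Kestrels has the highest points scored (≈ 120).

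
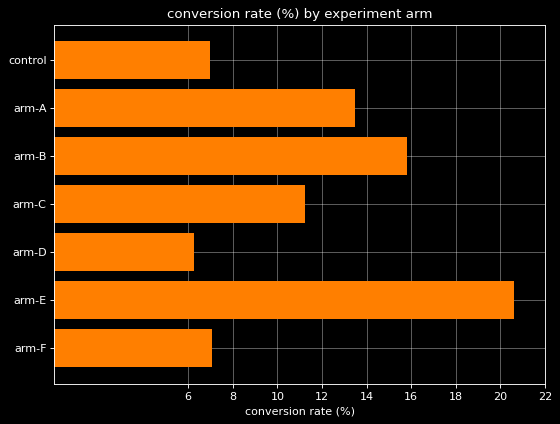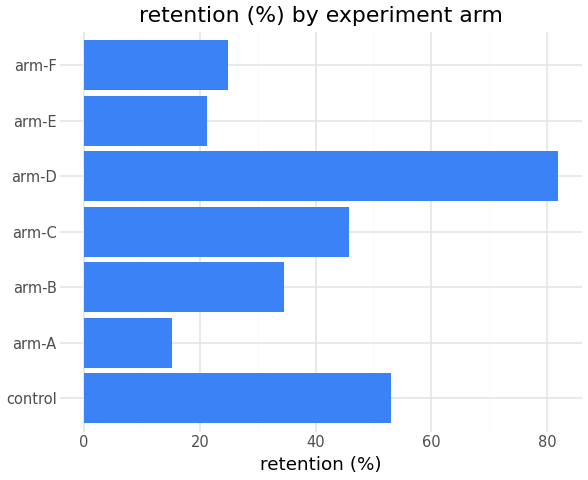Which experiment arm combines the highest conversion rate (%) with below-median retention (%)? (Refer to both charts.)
arm-E

Chart 2 median retention (%) ≈ 30; below-median experiment arms: arm-A, arm-E, arm-F. Among those, arm-E has the highest conversion rate (%) (≈ 20).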